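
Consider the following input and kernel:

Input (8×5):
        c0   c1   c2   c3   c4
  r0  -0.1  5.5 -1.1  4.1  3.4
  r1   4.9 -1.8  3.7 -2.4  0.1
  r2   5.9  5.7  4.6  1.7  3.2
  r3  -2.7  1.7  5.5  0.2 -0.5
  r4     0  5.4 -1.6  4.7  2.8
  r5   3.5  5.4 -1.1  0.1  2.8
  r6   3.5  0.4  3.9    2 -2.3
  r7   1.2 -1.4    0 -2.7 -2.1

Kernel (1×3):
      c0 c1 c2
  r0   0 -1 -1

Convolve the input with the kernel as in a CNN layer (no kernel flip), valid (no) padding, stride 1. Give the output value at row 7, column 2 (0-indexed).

The receptive field on the input at this output position is [0 -2.7 -2.1]. Elementwise product with the kernel and sum: -2.7·-1 + -2.1·-1.

4.8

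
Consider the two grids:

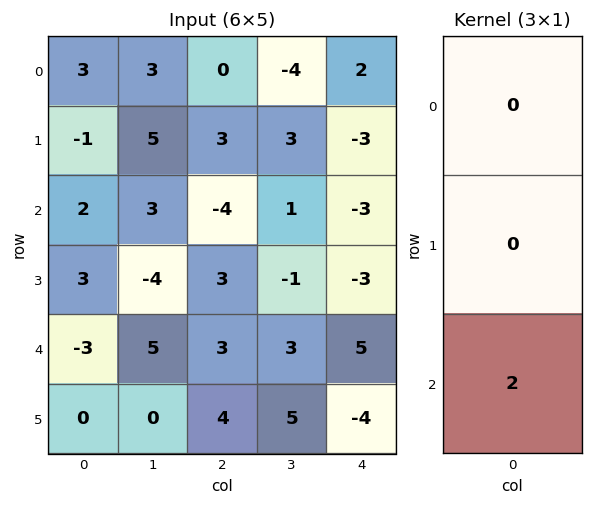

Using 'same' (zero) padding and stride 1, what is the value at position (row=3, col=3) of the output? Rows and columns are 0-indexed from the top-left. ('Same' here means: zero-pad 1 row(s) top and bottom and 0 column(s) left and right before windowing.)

6

The receptive field on the zero-padded input at this output position is [1 / -1 / 3]. Elementwise product with the kernel and sum: 3·2.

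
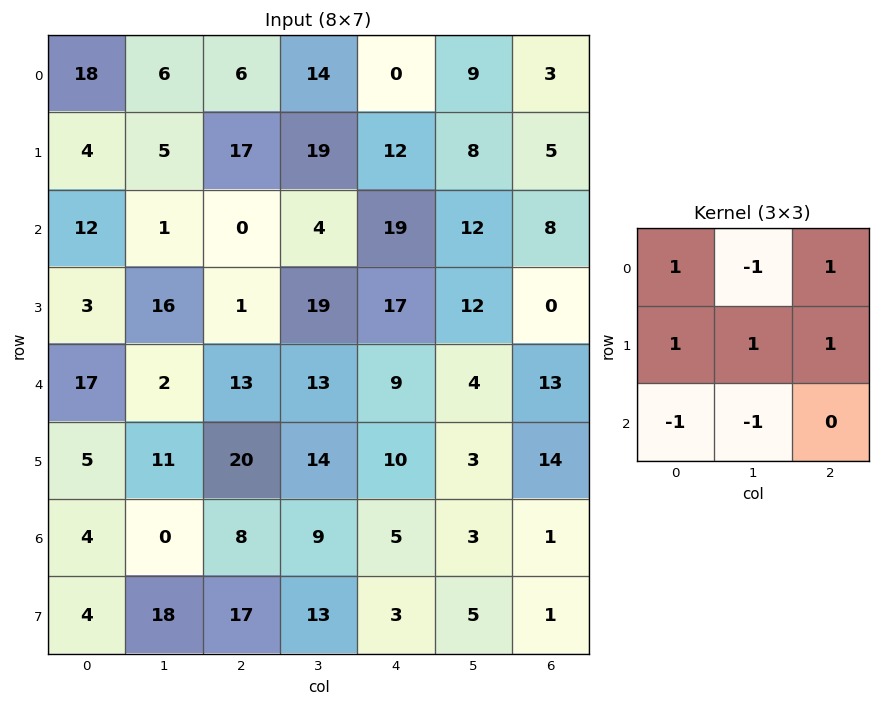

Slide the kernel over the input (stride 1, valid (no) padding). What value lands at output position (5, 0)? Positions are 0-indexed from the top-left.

4

The receptive field on the input at this output position is [5 11 20 / 4 0 8 / 4 18 17]. Elementwise product with the kernel and sum: 5·1 + 11·-1 + 20·1 + 4·1 + 0·1 + 8·1 + 4·-1 + 18·-1.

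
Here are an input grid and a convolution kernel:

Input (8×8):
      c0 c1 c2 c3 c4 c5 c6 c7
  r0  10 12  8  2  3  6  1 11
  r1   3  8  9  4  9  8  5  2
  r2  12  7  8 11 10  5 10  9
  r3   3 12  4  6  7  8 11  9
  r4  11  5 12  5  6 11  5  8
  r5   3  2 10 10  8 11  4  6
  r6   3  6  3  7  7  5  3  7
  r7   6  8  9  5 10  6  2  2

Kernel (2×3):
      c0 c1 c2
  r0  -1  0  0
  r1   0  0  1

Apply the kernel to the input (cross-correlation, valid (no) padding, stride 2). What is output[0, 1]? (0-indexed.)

1

The receptive field on the input at this output position is [8 2 3 / 9 4 9]. Elementwise product with the kernel and sum: 8·-1 + 9·1.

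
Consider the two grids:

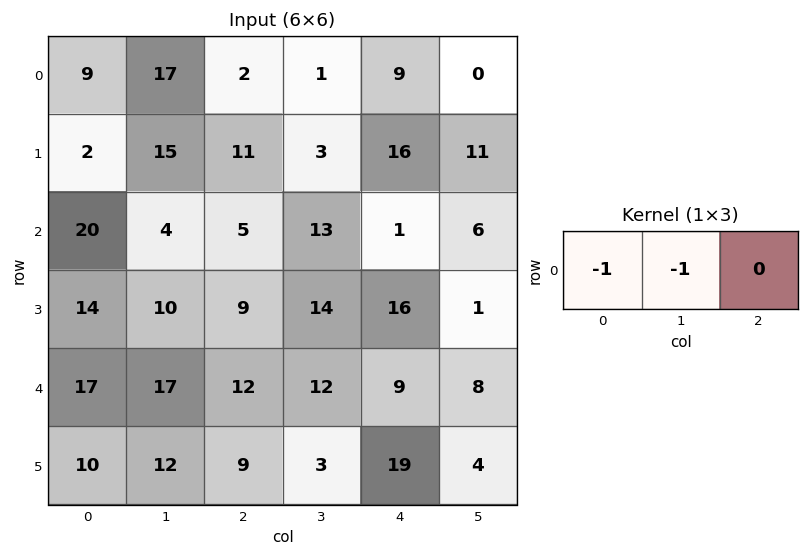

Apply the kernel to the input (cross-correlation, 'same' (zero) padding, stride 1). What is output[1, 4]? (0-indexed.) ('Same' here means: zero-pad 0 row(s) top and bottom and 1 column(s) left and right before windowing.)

The receptive field on the zero-padded input at this output position is [3 16 11]. Elementwise product with the kernel and sum: 3·-1 + 16·-1.

-19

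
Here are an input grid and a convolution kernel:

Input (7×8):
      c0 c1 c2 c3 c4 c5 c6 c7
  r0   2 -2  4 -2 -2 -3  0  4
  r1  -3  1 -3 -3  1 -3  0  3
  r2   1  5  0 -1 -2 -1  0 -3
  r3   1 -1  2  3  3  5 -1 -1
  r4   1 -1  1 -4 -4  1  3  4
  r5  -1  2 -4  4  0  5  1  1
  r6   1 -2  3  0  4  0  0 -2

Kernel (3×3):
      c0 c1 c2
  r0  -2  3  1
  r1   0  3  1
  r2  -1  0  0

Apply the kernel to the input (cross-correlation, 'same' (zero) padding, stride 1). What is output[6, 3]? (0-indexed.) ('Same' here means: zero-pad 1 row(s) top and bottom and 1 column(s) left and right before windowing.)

The receptive field on the zero-padded input at this output position is [-4 4 0 / 3 0 4 / 0 0 0]. Elementwise product with the kernel and sum: -4·-2 + 4·3 + 0·1 + 0·3 + 4·1 + 0·-1.

24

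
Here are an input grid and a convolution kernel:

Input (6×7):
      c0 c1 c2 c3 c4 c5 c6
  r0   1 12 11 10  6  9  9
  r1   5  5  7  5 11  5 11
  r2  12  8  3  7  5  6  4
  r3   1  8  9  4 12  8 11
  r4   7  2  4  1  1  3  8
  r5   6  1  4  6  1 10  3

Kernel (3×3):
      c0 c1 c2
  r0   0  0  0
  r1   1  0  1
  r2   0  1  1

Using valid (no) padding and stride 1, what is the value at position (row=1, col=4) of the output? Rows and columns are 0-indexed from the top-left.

The receptive field on the input at this output position is [11 5 11 / 5 6 4 / 12 8 11]. Elementwise product with the kernel and sum: 5·1 + 4·1 + 8·1 + 11·1.

28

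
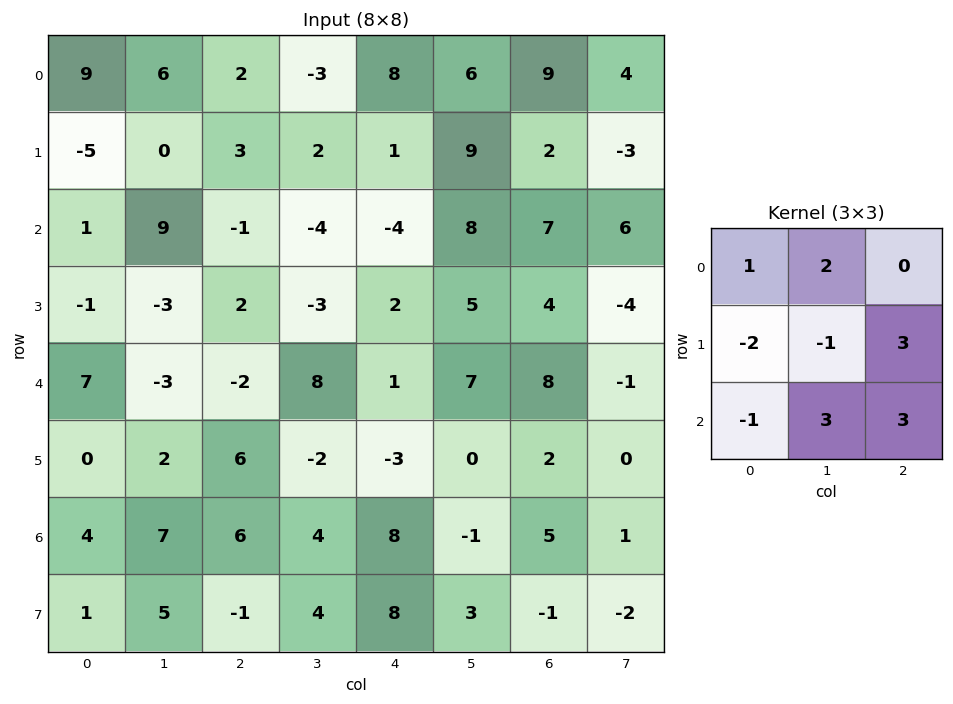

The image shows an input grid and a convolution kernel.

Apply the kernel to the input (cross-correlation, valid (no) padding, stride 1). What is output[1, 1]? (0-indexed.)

-23

The receptive field on the input at this output position is [0 3 2 / 9 -1 -4 / -3 2 -3]. Elementwise product with the kernel and sum: 0·1 + 3·2 + 9·-2 + -1·-1 + -4·3 + -3·-1 + 2·3 + -3·3.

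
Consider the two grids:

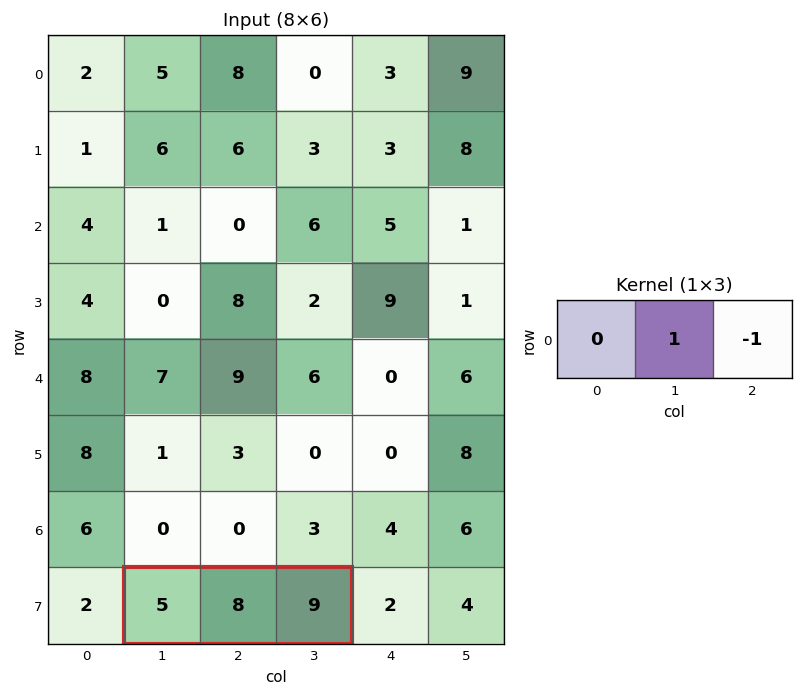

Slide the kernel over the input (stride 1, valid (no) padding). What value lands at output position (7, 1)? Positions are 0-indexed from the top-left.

The receptive field on the input at this output position is [5 8 9]. Elementwise product with the kernel and sum: 8·1 + 9·-1.

-1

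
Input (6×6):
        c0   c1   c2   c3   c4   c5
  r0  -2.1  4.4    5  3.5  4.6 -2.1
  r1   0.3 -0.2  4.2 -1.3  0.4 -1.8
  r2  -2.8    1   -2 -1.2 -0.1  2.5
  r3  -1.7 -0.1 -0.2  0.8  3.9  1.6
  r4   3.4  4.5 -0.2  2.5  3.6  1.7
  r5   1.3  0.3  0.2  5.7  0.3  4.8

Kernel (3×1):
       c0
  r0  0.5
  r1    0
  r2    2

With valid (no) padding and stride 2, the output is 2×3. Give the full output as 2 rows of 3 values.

Output[0,0]: The receptive field on the input at this output position is [-2.1 / 0.3 / -2.8]. Elementwise product with the kernel and sum: -2.1·0.5 + -2.8·2.

-6.65 -1.5 2.1
5.4 -1.4 7.15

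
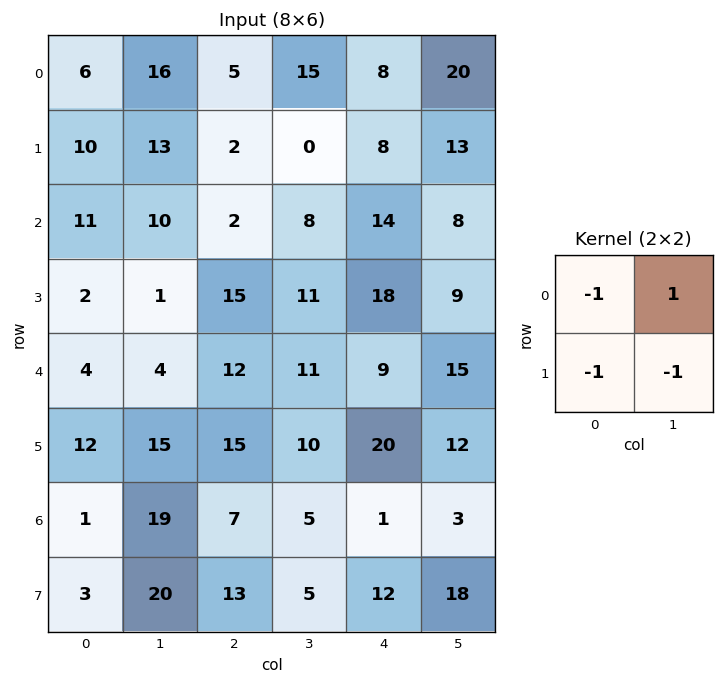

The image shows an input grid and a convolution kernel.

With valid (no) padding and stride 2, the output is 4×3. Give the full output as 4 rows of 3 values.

-13 8 -9
-4 -20 -33
-27 -26 -26
-5 -20 -28

Output[0,0]: The receptive field on the input at this output position is [6 16 / 10 13]. Elementwise product with the kernel and sum: 6·-1 + 16·1 + 10·-1 + 13·-1.
Output[0,1]: The receptive field on the input at this output position is [5 15 / 2 0]. Elementwise product with the kernel and sum: 5·-1 + 15·1 + 2·-1 + 0·-1.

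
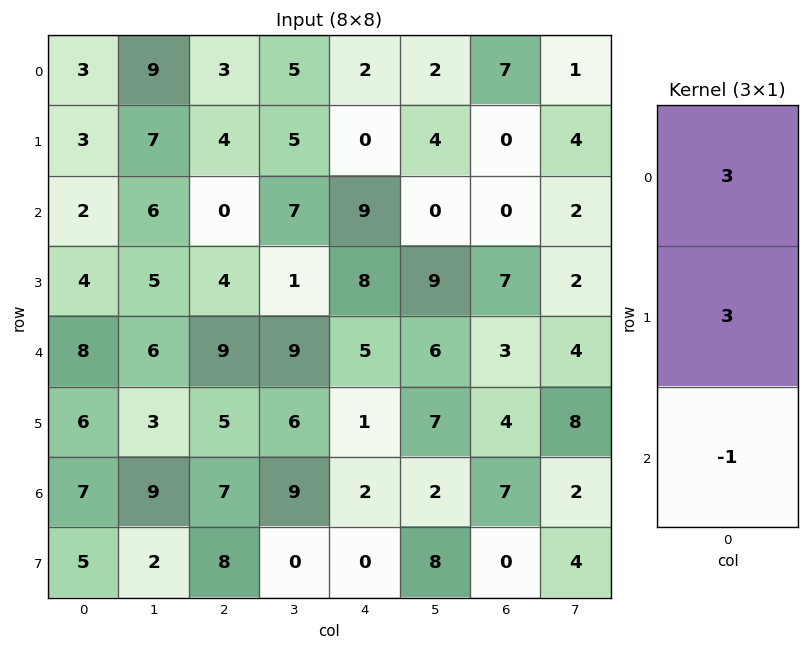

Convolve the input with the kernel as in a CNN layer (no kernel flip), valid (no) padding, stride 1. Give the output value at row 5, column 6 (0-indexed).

33

The receptive field on the input at this output position is [4 / 7 / 0]. Elementwise product with the kernel and sum: 4·3 + 7·3 + 0·-1.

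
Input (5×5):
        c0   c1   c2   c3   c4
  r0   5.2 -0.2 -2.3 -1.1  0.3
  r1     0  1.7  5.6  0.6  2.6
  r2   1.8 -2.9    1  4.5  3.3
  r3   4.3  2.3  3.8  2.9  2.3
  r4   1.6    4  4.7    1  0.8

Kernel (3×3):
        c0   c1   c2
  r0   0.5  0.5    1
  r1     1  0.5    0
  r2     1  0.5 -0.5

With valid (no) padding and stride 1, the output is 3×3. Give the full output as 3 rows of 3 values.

0.9 -2.5 6.1
10.35 4.6 13.05
7.15 13.6 16.1

Output[0,0]: The receptive field on the input at this output position is [5.2 -0.2 -2.3 / 0 1.7 5.6 / 1.8 -2.9 1]. Elementwise product with the kernel and sum: 5.2·0.5 + -0.2·0.5 + -2.3·1 + 0·1 + 1.7·0.5 + 1.8·1 + -2.9·0.5 + 1·-0.5.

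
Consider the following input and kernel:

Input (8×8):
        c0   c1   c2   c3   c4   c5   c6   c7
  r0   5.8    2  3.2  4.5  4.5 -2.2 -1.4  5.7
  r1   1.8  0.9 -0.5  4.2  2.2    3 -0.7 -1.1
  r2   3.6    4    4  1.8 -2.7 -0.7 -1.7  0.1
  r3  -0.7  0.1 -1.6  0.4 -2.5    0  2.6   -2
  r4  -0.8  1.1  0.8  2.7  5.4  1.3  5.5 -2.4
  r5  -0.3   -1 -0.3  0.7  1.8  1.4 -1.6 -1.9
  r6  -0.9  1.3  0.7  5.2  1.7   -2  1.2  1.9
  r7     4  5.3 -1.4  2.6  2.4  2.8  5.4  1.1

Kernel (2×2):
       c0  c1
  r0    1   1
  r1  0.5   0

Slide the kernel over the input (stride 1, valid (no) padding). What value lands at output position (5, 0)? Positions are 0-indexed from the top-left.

-1.75

The receptive field on the input at this output position is [-0.3 -1 / -0.9 1.3]. Elementwise product with the kernel and sum: -0.3·1 + -1·1 + -0.9·0.5.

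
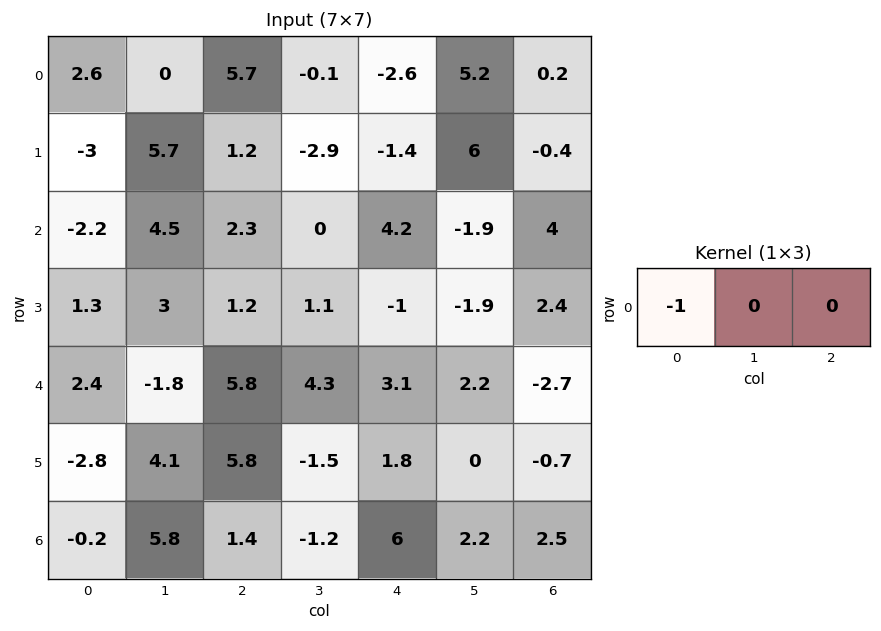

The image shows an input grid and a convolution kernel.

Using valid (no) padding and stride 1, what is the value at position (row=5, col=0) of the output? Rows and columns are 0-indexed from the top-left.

The receptive field on the input at this output position is [-2.8 4.1 5.8]. Elementwise product with the kernel and sum: -2.8·-1.

2.8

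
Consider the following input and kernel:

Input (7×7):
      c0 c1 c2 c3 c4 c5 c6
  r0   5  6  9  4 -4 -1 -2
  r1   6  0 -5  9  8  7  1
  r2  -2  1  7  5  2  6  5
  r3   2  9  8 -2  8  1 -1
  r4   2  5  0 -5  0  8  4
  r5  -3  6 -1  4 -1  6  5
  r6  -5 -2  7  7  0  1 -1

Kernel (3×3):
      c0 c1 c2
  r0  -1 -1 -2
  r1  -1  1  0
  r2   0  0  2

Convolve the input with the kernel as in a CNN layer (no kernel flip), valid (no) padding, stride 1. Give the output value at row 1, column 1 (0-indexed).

The receptive field on the input at this output position is [0 -5 9 / 1 7 5 / 9 8 -2]. Elementwise product with the kernel and sum: 0·-1 + -5·-1 + 9·-2 + 1·-1 + 7·1 + -2·2.

-11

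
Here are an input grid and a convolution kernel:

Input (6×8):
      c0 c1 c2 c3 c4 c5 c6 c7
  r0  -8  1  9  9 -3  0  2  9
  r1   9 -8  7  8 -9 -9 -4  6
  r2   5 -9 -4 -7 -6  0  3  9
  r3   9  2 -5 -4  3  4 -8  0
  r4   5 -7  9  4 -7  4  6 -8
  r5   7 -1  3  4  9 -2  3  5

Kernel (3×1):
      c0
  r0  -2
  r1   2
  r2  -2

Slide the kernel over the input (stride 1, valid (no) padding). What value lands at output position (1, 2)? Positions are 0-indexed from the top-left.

The receptive field on the input at this output position is [7 / -4 / -5]. Elementwise product with the kernel and sum: 7·-2 + -4·2 + -5·-2.

-12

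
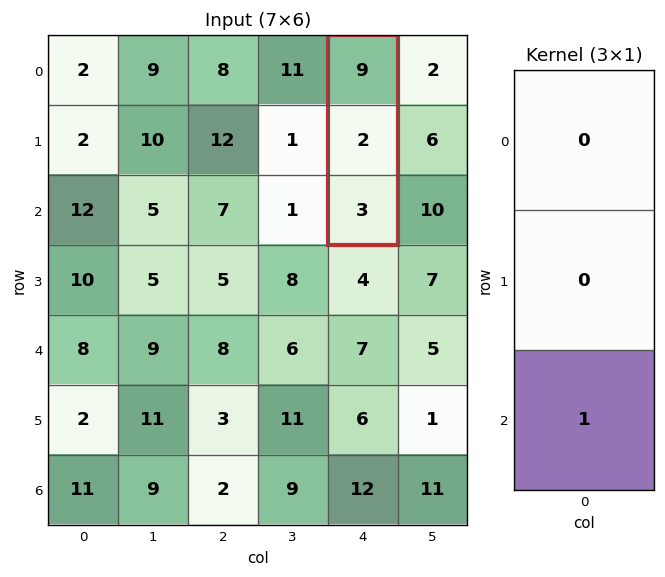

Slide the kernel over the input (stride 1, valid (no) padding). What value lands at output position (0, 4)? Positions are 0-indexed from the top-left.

The receptive field on the input at this output position is [9 / 2 / 3]. Elementwise product with the kernel and sum: 3·1.

3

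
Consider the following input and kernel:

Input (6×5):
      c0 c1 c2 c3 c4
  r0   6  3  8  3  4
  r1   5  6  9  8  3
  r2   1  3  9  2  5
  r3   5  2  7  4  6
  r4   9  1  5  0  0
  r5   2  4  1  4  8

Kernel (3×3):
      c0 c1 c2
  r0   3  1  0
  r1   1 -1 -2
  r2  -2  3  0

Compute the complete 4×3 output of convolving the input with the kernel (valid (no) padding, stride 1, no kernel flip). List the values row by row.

Output[0,0]: The receptive field on the input at this output position is [6 3 8 / 5 6 9 / 1 3 9]. Elementwise product with the kernel and sum: 6·3 + 3·1 + 5·1 + 6·-1 + 9·-2 + 1·-2 + 3·3.
Output[0,1]: The receptive field on the input at this output position is [3 8 3 / 6 9 8 / 3 9 2]. Elementwise product with the kernel and sum: 3·3 + 8·1 + 6·1 + 9·-1 + 8·-2 + 3·-2 + 9·3.

9 19 10
-3 34 30
-20 18 10
23 4 40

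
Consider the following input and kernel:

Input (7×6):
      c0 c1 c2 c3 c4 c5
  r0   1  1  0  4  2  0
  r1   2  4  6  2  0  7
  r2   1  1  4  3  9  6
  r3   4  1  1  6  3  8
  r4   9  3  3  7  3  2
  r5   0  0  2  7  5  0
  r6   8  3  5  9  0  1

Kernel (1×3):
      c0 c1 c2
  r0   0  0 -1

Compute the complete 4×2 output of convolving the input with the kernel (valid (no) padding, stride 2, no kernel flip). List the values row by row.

Output[0,0]: The receptive field on the input at this output position is [1 1 0]. Elementwise product with the kernel and sum: 0·-1.

0 -2
-4 -9
-3 -3
-5 0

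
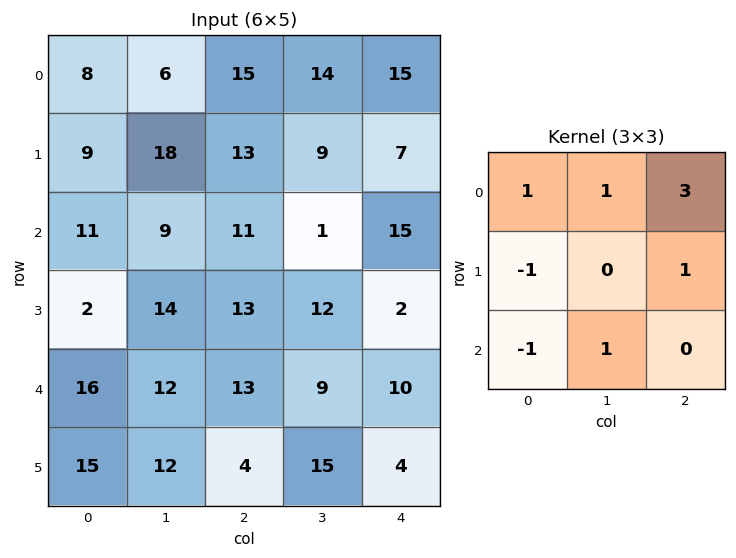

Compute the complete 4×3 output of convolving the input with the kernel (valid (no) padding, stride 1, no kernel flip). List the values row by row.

61 56 58
78 49 46
60 22 42
49 52 39

Output[0,0]: The receptive field on the input at this output position is [8 6 15 / 9 18 13 / 11 9 11]. Elementwise product with the kernel and sum: 8·1 + 6·1 + 15·3 + 9·-1 + 13·1 + 11·-1 + 9·1.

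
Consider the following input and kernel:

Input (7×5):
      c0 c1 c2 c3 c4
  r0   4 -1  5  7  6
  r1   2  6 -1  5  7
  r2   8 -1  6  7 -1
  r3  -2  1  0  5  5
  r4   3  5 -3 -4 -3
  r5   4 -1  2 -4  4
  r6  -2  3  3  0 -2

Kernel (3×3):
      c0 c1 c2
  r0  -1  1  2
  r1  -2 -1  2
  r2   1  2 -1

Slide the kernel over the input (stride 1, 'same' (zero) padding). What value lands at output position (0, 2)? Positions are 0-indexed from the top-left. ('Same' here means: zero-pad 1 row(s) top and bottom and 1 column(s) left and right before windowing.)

The receptive field on the zero-padded input at this output position is [0 0 0 / -1 5 7 / 6 -1 5]. Elementwise product with the kernel and sum: 0·-1 + 0·1 + 0·2 + -1·-2 + 5·-1 + 7·2 + 6·1 + -1·2 + 5·-1.

10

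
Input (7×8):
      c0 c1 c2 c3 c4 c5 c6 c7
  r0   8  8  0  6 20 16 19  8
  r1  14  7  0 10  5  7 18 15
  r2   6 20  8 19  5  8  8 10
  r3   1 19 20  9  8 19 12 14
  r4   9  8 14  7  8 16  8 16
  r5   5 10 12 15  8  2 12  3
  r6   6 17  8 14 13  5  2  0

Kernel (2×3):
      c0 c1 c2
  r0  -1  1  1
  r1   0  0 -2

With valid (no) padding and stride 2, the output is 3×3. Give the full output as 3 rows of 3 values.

Output[0,0]: The receptive field on the input at this output position is [8 8 0 / 14 7 0]. Elementwise product with the kernel and sum: 8·-1 + 8·1 + 0·1 + 0·-2.

0 16 -21
-18 0 -13
-11 -15 -8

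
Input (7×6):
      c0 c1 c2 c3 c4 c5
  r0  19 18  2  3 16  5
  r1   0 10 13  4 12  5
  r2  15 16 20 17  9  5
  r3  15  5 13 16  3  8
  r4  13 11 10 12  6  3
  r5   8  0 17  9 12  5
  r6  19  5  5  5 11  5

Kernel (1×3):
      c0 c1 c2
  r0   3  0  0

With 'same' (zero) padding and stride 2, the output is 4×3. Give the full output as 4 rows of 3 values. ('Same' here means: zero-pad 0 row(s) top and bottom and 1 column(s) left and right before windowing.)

0 54 9
0 48 51
0 33 36
0 15 15

Output[0,0]: The receptive field on the zero-padded input at this output position is [0 19 18]. Elementwise product with the kernel and sum: 0·3.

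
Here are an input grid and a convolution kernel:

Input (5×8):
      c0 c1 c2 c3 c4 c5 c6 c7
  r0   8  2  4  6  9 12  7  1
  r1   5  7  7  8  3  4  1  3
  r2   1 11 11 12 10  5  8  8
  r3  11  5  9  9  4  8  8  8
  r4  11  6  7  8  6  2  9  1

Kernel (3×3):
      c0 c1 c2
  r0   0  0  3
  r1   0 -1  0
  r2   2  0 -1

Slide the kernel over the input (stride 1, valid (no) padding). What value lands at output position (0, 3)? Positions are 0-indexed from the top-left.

52

The receptive field on the input at this output position is [6 9 12 / 8 3 4 / 12 10 5]. Elementwise product with the kernel and sum: 12·3 + 3·-1 + 12·2 + 5·-1.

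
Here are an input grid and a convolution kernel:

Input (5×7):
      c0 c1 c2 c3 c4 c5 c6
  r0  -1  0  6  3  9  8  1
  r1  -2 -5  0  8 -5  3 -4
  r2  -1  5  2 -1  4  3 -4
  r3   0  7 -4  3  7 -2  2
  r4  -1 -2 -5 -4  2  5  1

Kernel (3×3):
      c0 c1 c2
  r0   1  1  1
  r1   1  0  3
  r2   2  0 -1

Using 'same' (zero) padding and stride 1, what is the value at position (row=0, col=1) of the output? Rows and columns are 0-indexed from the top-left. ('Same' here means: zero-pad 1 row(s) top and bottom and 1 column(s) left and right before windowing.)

13

The receptive field on the zero-padded input at this output position is [0 0 0 / -1 0 6 / -2 -5 0]. Elementwise product with the kernel and sum: 0·1 + 0·1 + 0·1 + -1·1 + 6·3 + -2·2 + 0·-1.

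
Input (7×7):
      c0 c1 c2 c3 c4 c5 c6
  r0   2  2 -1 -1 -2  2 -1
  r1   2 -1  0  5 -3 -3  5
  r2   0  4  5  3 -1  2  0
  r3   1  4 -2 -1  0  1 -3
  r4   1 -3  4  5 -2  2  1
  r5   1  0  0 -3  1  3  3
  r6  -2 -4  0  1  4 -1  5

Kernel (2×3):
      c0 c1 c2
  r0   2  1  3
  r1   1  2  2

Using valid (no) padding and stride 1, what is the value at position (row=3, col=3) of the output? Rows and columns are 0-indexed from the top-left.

The receptive field on the input at this output position is [-1 0 1 / 5 -2 2]. Elementwise product with the kernel and sum: -1·2 + 0·1 + 1·3 + 5·1 + -2·2 + 2·2.

6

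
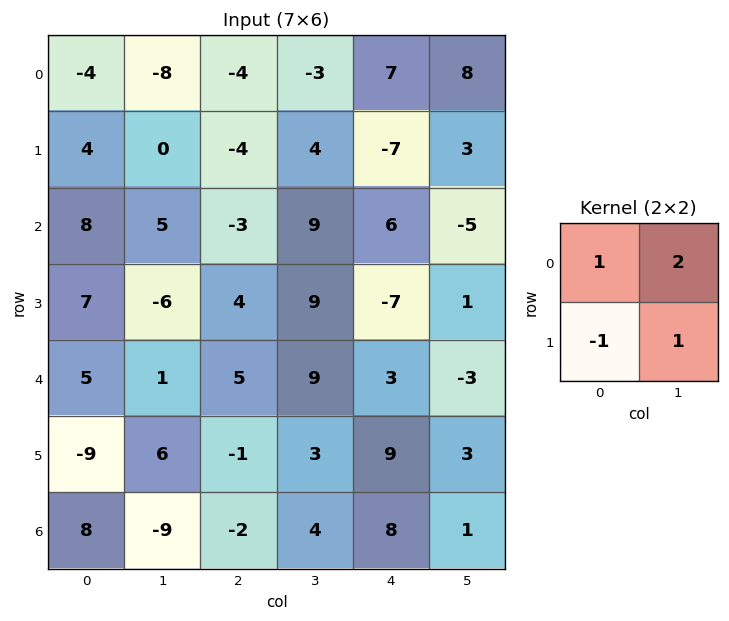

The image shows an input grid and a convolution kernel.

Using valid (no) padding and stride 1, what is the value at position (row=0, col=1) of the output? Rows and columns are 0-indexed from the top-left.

The receptive field on the input at this output position is [-8 -4 / 0 -4]. Elementwise product with the kernel and sum: -8·1 + -4·2 + 0·-1 + -4·1.

-20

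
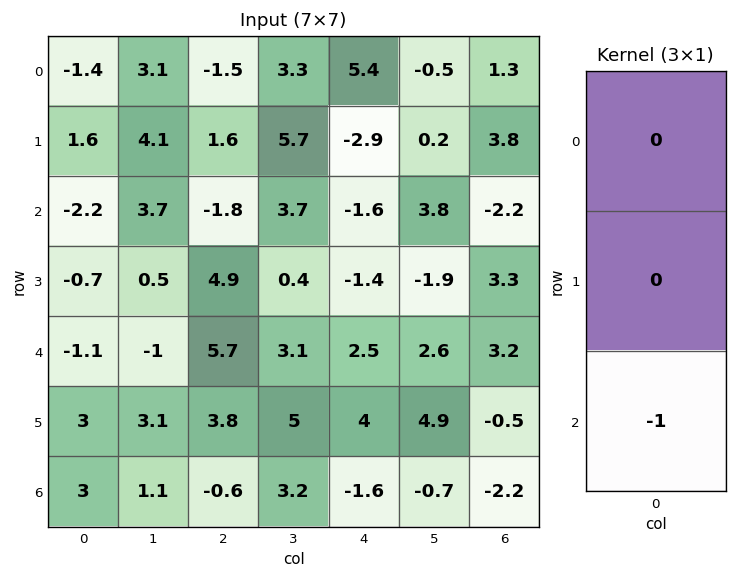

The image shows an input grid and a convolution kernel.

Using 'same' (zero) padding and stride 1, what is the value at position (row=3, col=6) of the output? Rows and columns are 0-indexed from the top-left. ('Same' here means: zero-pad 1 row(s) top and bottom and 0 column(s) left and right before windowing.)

-3.2

The receptive field on the zero-padded input at this output position is [-2.2 / 3.3 / 3.2]. Elementwise product with the kernel and sum: 3.2·-1.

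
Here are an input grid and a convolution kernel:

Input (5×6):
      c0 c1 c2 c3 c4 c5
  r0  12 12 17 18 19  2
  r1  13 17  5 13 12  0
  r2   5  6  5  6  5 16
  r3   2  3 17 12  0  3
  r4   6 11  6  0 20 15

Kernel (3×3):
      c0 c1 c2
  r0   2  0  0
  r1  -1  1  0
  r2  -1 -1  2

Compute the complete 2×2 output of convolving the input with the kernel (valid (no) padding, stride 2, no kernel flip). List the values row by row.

Output[0,0]: The receptive field on the input at this output position is [12 12 17 / 13 17 5 / 5 6 5]. Elementwise product with the kernel and sum: 12·2 + 13·-1 + 17·1 + 5·-1 + 6·-1 + 5·2.
Output[0,1]: The receptive field on the input at this output position is [17 18 19 / 5 13 12 / 5 6 5]. Elementwise product with the kernel and sum: 17·2 + 5·-1 + 13·1 + 5·-1 + 6·-1 + 5·2.

27 41
6 39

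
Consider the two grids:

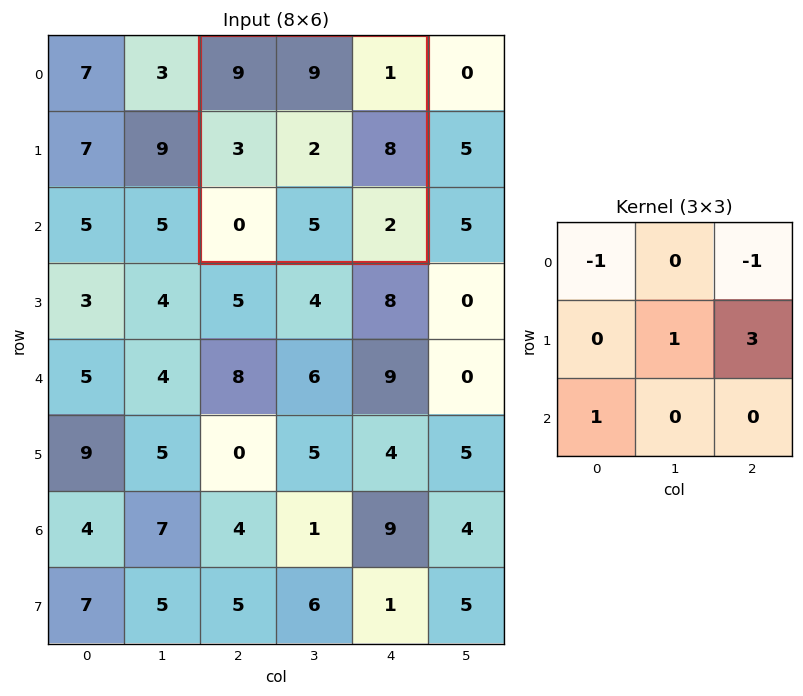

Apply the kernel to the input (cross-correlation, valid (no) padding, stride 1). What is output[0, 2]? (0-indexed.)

16

The receptive field on the input at this output position is [9 9 1 / 3 2 8 / 0 5 2]. Elementwise product with the kernel and sum: 9·-1 + 1·-1 + 2·1 + 8·3 + 0·1.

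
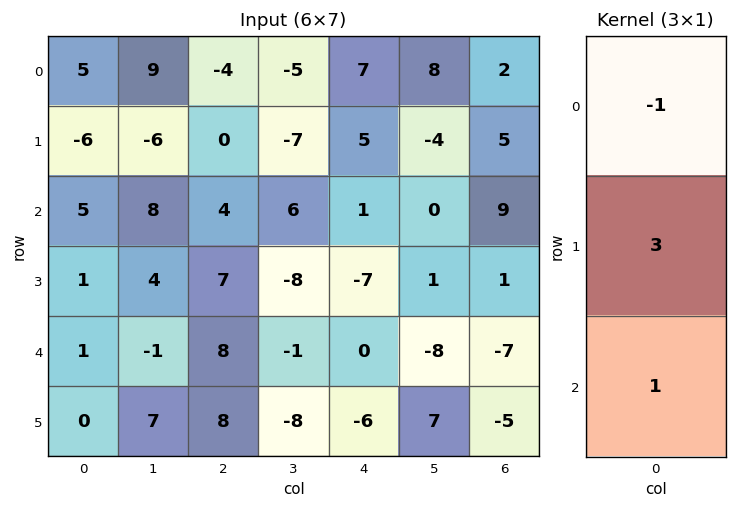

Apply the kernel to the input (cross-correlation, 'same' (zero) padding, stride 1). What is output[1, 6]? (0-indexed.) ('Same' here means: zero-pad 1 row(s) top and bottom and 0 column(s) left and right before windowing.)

The receptive field on the zero-padded input at this output position is [2 / 5 / 9]. Elementwise product with the kernel and sum: 2·-1 + 5·3 + 9·1.

22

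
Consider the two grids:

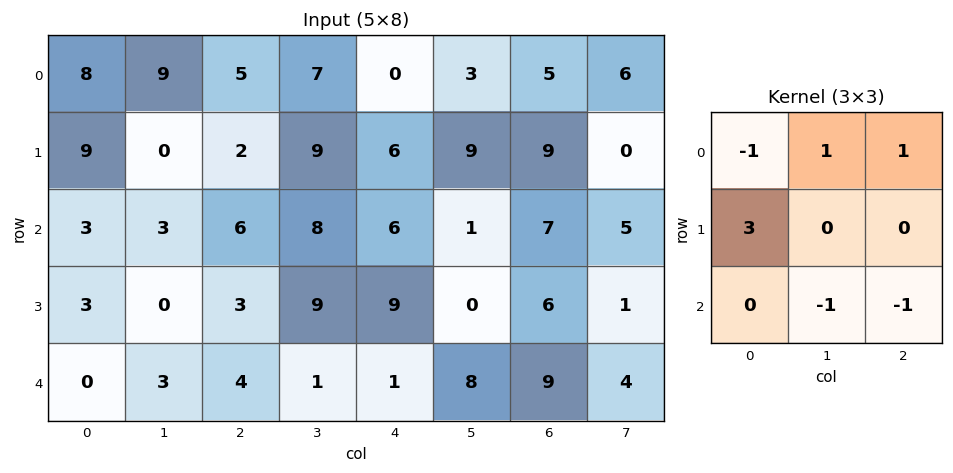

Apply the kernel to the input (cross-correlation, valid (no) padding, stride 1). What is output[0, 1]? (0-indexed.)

The receptive field on the input at this output position is [9 5 7 / 0 2 9 / 3 6 8]. Elementwise product with the kernel and sum: 9·-1 + 5·1 + 7·1 + 0·3 + 6·-1 + 8·-1.

-11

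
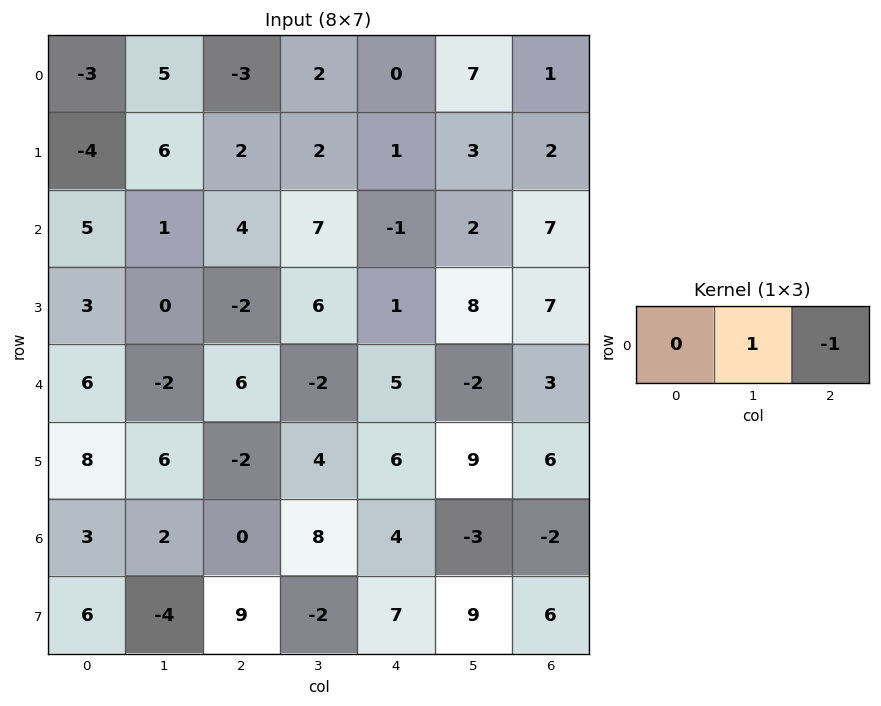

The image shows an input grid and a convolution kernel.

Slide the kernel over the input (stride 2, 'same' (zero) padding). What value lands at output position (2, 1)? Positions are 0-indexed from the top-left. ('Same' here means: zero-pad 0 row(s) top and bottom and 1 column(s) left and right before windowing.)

8

The receptive field on the zero-padded input at this output position is [-2 6 -2]. Elementwise product with the kernel and sum: 6·1 + -2·-1.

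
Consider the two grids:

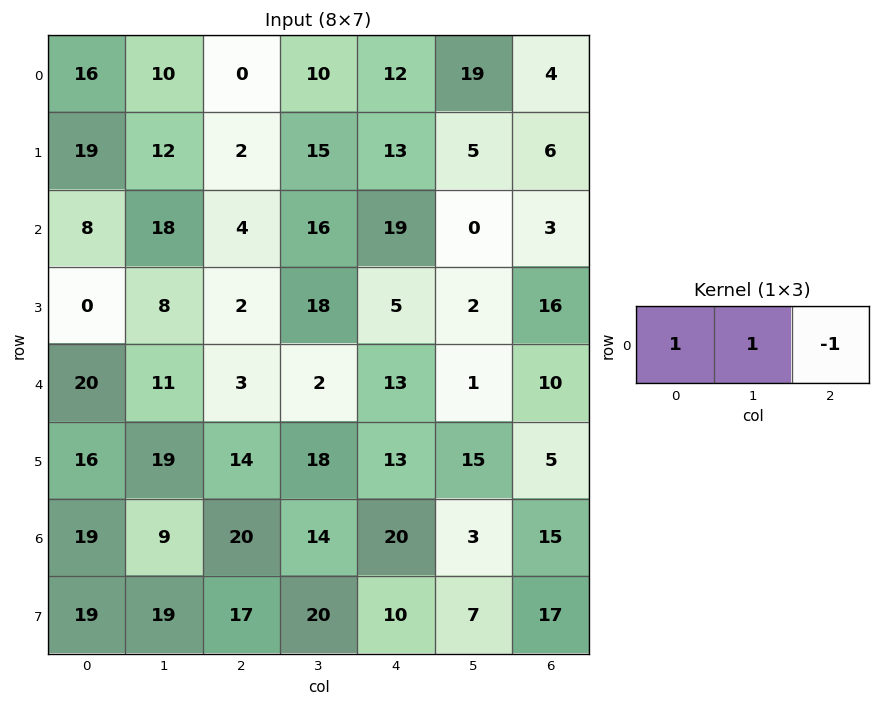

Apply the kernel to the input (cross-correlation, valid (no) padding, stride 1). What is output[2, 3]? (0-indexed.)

The receptive field on the input at this output position is [16 19 0]. Elementwise product with the kernel and sum: 16·1 + 19·1 + 0·-1.

35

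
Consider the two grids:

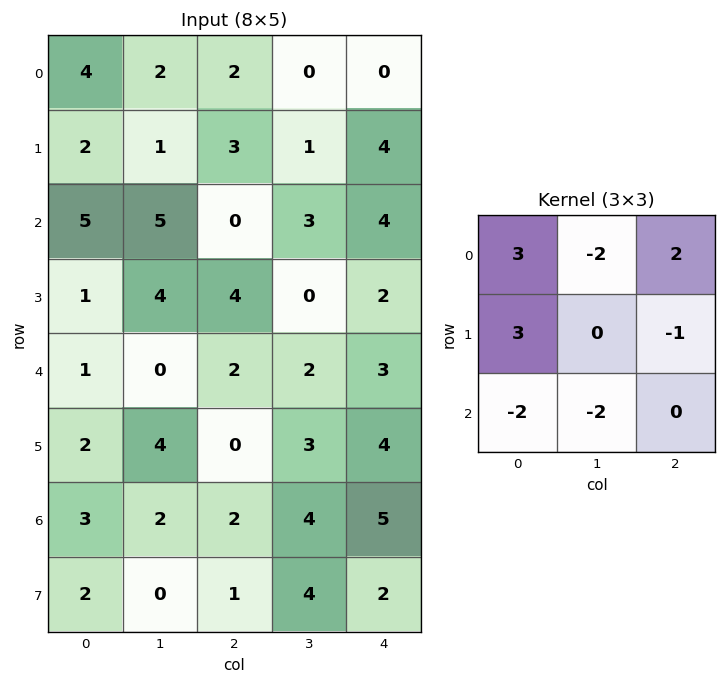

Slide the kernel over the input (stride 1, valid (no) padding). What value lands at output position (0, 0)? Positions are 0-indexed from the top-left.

-5

The receptive field on the input at this output position is [4 2 2 / 2 1 3 / 5 5 0]. Elementwise product with the kernel and sum: 4·3 + 2·-2 + 2·2 + 2·3 + 3·-1 + 5·-2 + 5·-2.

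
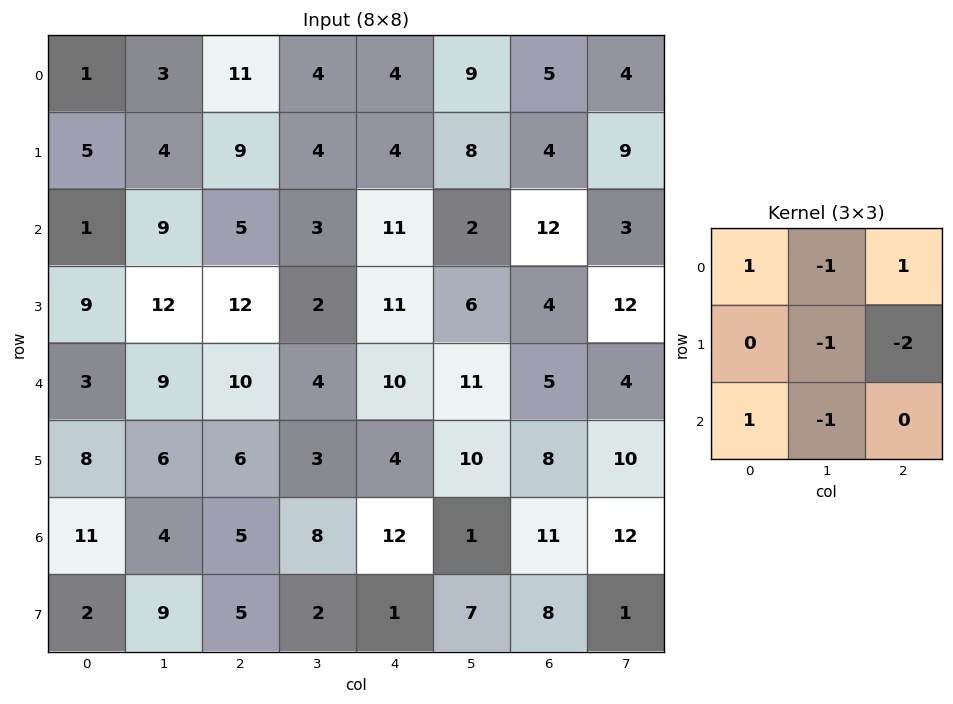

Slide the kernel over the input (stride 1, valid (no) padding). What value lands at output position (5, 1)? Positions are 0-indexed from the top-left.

The receptive field on the input at this output position is [6 6 3 / 4 5 8 / 9 5 2]. Elementwise product with the kernel and sum: 6·1 + 6·-1 + 3·1 + 5·-1 + 8·-2 + 9·1 + 5·-1.

-14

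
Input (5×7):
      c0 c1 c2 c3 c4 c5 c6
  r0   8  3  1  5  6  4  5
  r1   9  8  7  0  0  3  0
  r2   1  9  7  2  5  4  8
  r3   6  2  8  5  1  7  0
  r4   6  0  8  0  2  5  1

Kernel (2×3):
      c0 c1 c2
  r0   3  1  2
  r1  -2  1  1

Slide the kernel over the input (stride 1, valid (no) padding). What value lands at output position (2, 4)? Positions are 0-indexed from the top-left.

40

The receptive field on the input at this output position is [5 4 8 / 1 7 0]. Elementwise product with the kernel and sum: 5·3 + 4·1 + 8·2 + 1·-2 + 7·1 + 0·1.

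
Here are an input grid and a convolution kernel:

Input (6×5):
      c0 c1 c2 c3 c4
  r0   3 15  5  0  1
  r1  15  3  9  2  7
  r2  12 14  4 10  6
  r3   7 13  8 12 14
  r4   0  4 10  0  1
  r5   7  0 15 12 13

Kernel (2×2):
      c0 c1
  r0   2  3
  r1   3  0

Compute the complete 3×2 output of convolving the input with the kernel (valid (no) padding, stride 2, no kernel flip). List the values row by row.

Output[0,0]: The receptive field on the input at this output position is [3 15 / 15 3]. Elementwise product with the kernel and sum: 3·2 + 15·3 + 15·3.

96 37
87 62
33 65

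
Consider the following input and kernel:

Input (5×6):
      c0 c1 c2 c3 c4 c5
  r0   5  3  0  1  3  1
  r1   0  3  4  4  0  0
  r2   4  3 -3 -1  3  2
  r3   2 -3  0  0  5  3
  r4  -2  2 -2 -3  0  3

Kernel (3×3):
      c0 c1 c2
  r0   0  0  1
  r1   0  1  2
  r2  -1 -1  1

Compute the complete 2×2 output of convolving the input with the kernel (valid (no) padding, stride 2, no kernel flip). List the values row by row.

Output[0,0]: The receptive field on the input at this output position is [5 3 0 / 0 3 4 / 4 3 -3]. Elementwise product with the kernel and sum: 0·1 + 3·1 + 4·2 + 4·-1 + 3·-1 + -3·1.

1 14
-8 18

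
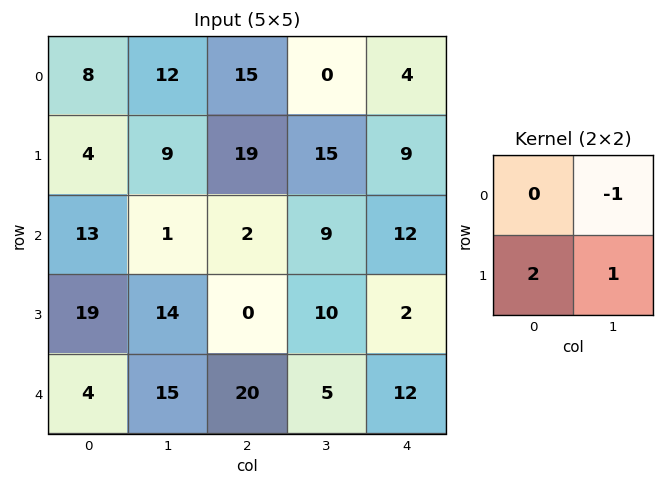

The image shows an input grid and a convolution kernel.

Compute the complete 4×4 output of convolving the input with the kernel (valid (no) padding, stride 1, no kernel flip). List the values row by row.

5 22 53 35
18 -15 -2 21
51 26 1 10
9 50 35 20

Output[0,0]: The receptive field on the input at this output position is [8 12 / 4 9]. Elementwise product with the kernel and sum: 12·-1 + 4·2 + 9·1.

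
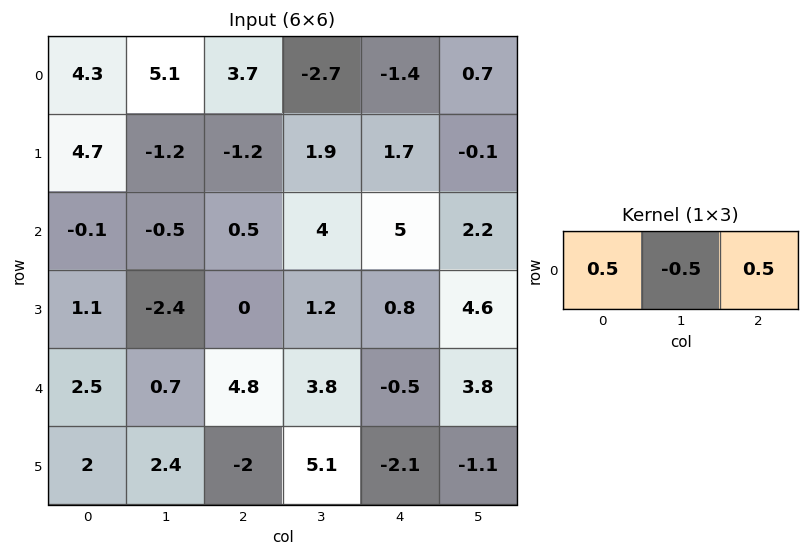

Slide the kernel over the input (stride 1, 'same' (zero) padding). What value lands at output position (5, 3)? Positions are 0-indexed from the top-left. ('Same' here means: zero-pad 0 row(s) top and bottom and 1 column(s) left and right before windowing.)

-4.6

The receptive field on the zero-padded input at this output position is [-2 5.1 -2.1]. Elementwise product with the kernel and sum: -2·0.5 + 5.1·-0.5 + -2.1·0.5.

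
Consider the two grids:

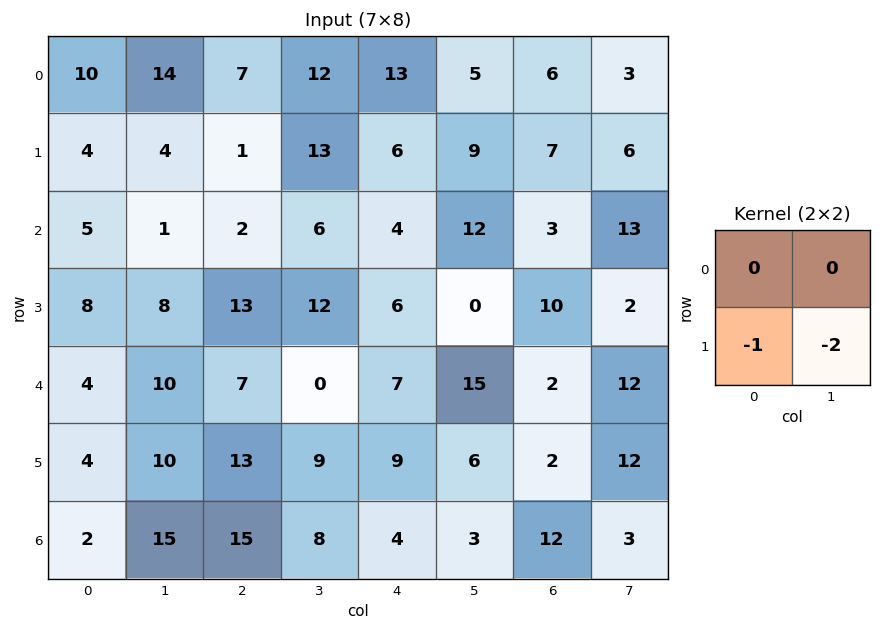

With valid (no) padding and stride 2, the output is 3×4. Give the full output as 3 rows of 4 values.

-12 -27 -24 -19
-24 -37 -6 -14
-24 -31 -21 -26

Output[0,0]: The receptive field on the input at this output position is [10 14 / 4 4]. Elementwise product with the kernel and sum: 4·-1 + 4·-2.
Output[0,1]: The receptive field on the input at this output position is [7 12 / 1 13]. Elementwise product with the kernel and sum: 1·-1 + 13·-2.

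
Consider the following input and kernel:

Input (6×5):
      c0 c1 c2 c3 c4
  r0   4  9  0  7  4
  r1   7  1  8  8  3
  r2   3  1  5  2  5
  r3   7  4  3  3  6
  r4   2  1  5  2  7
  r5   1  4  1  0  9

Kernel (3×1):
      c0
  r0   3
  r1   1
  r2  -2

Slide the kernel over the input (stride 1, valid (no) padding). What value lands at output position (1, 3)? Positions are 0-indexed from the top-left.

20

The receptive field on the input at this output position is [8 / 2 / 3]. Elementwise product with the kernel and sum: 8·3 + 2·1 + 3·-2.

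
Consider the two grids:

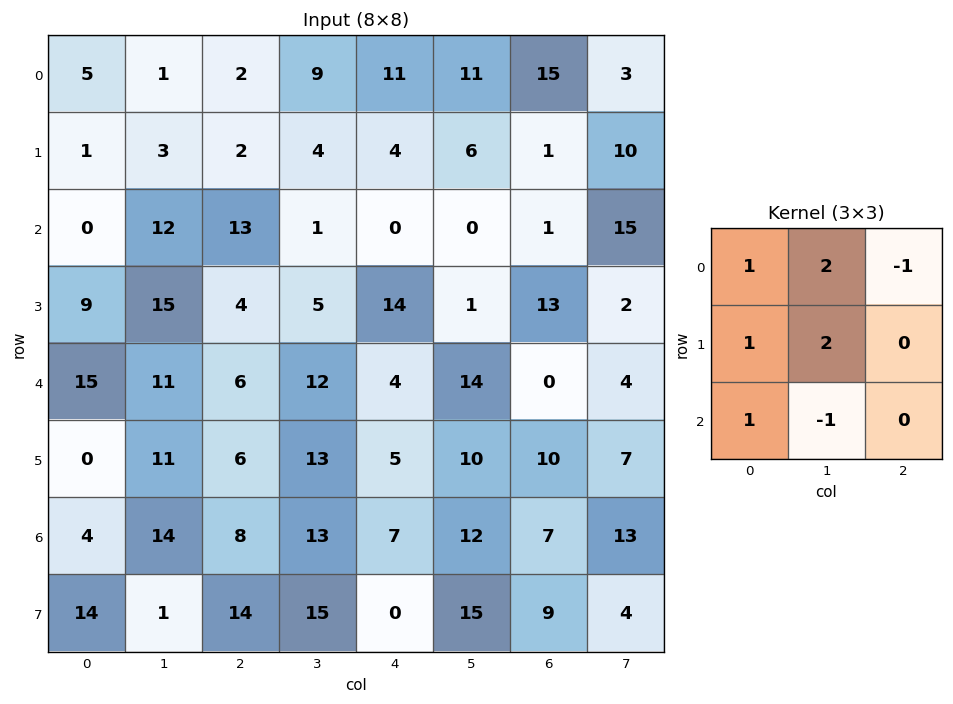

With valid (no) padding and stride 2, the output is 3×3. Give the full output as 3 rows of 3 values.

0 31 34
54 23 5
43 53 52

Output[0,0]: The receptive field on the input at this output position is [5 1 2 / 1 3 2 / 0 12 13]. Elementwise product with the kernel and sum: 5·1 + 1·2 + 2·-1 + 1·1 + 3·2 + 0·1 + 12·-1.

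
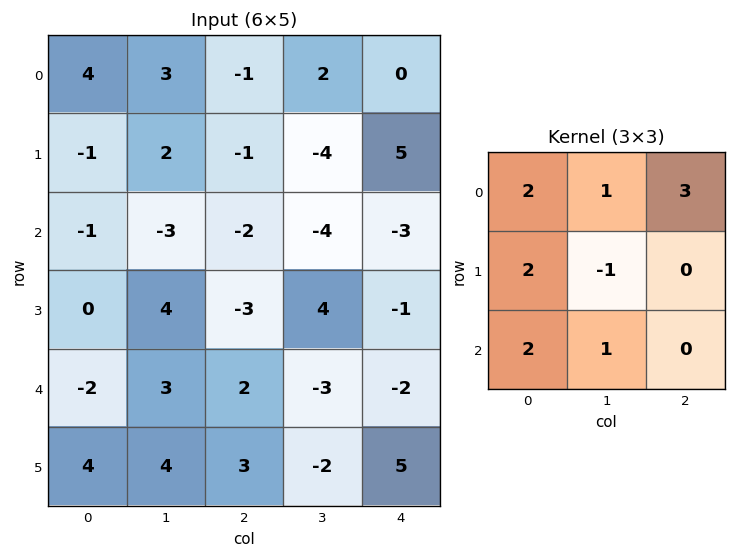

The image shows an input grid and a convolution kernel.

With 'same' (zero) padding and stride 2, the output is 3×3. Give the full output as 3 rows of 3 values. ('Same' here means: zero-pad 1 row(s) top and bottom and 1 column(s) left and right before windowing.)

-5 10 1
6 -8 -1
18 32 4

Output[0,0]: The receptive field on the zero-padded input at this output position is [0 0 0 / 0 4 3 / 0 -1 2]. Elementwise product with the kernel and sum: 0·2 + 0·1 + 0·3 + 0·2 + 4·-1 + 0·2 + -1·1.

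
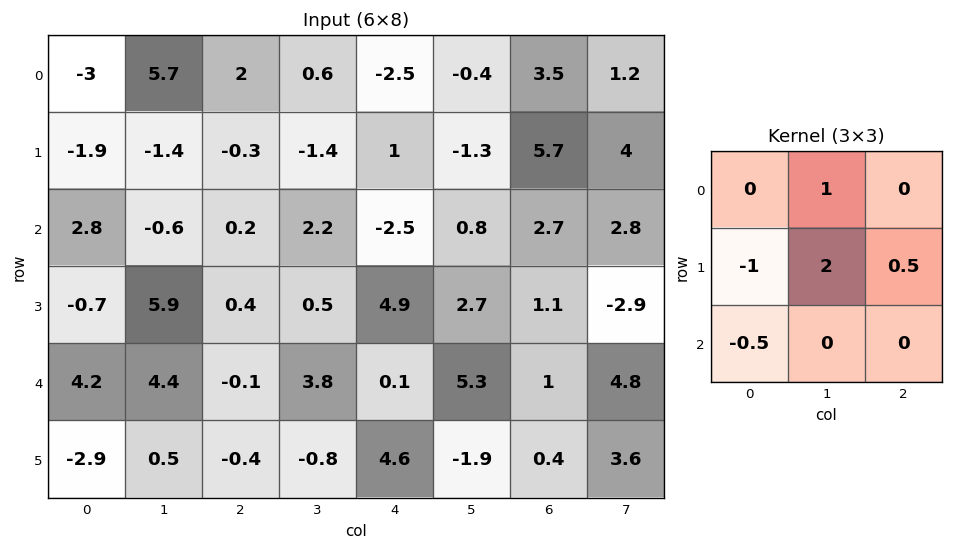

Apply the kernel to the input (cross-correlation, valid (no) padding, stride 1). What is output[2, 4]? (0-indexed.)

1.8

The receptive field on the input at this output position is [-2.5 0.8 2.7 / 4.9 2.7 1.1 / 0.1 5.3 1]. Elementwise product with the kernel and sum: 0.8·1 + 4.9·-1 + 2.7·2 + 1.1·0.5 + 0.1·-0.5.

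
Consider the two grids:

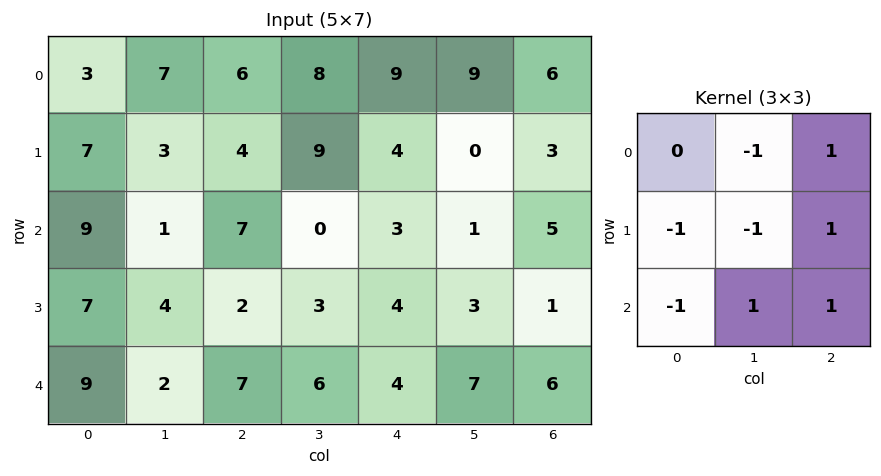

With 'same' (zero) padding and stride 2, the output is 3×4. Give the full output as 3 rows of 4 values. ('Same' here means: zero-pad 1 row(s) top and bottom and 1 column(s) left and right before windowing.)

Output[0,0]: The receptive field on the zero-padded input at this output position is [0 0 0 / 0 3 7 / 0 7 3]. Elementwise product with the kernel and sum: 0·-1 + 0·1 + 0·-1 + 3·-1 + 7·1 + 0·-1 + 7·1 + 3·1.

14 5 -13 -12
-1 -2 -2 -11
-10 -2 -4 -14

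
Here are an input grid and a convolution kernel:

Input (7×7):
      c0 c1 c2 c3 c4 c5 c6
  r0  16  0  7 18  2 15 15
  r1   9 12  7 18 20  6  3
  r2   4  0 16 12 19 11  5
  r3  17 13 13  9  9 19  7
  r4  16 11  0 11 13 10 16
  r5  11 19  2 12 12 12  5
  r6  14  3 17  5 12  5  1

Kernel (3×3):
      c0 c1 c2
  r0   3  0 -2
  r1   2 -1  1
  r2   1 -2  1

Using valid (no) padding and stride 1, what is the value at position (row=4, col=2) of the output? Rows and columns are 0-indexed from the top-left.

-3

The receptive field on the input at this output position is [0 11 13 / 2 12 12 / 17 5 12]. Elementwise product with the kernel and sum: 0·3 + 13·-2 + 2·2 + 12·-1 + 12·1 + 17·1 + 5·-2 + 12·1.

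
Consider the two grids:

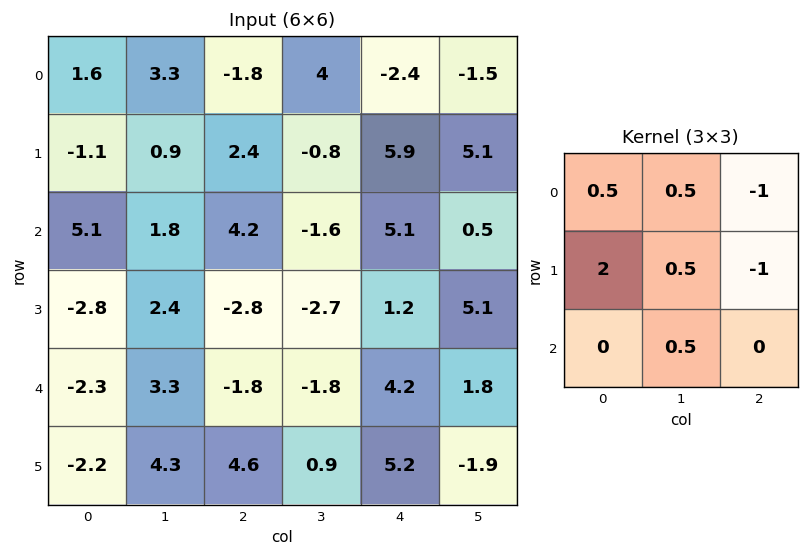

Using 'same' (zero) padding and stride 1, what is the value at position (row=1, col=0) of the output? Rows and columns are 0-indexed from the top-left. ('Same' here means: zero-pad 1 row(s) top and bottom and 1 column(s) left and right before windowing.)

-1.4

The receptive field on the zero-padded input at this output position is [0 1.6 3.3 / 0 -1.1 0.9 / 0 5.1 1.8]. Elementwise product with the kernel and sum: 0·0.5 + 1.6·0.5 + 3.3·-1 + 0·2 + -1.1·0.5 + 0.9·-1 + 5.1·0.5.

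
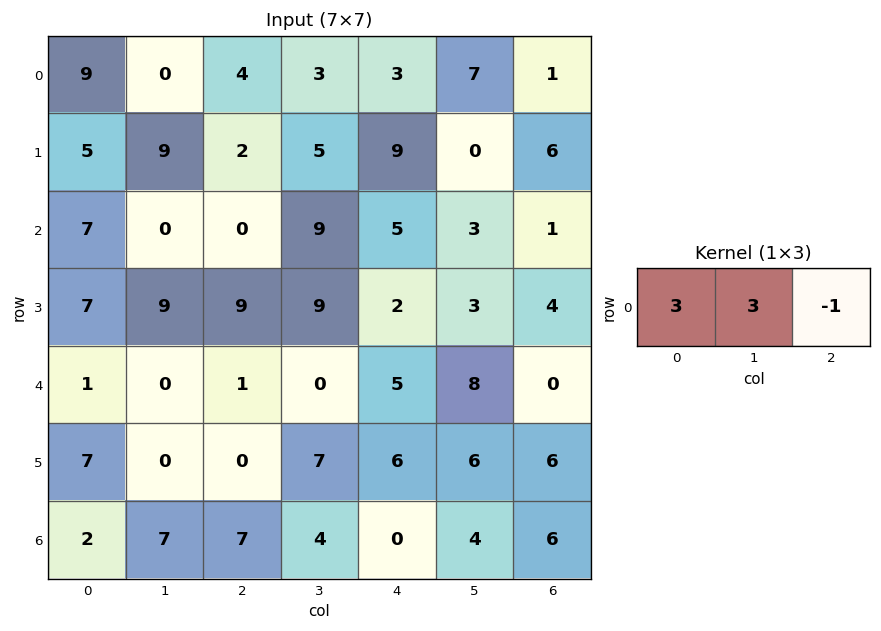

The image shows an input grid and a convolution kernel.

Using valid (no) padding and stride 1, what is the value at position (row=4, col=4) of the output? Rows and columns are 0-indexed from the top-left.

The receptive field on the input at this output position is [5 8 0]. Elementwise product with the kernel and sum: 5·3 + 8·3 + 0·-1.

39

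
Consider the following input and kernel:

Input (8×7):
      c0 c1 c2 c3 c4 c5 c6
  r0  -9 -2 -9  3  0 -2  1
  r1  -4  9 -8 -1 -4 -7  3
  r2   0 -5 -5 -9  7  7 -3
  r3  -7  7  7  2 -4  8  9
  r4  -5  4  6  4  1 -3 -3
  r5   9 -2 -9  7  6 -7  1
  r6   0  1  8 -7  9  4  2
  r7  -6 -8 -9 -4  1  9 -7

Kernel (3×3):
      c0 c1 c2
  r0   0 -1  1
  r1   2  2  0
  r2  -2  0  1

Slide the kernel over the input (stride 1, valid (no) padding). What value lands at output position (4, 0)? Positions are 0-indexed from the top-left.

24

The receptive field on the input at this output position is [-5 4 6 / 9 -2 -9 / 0 1 8]. Elementwise product with the kernel and sum: 4·-1 + 6·1 + 9·2 + -2·2 + 0·-2 + 8·1.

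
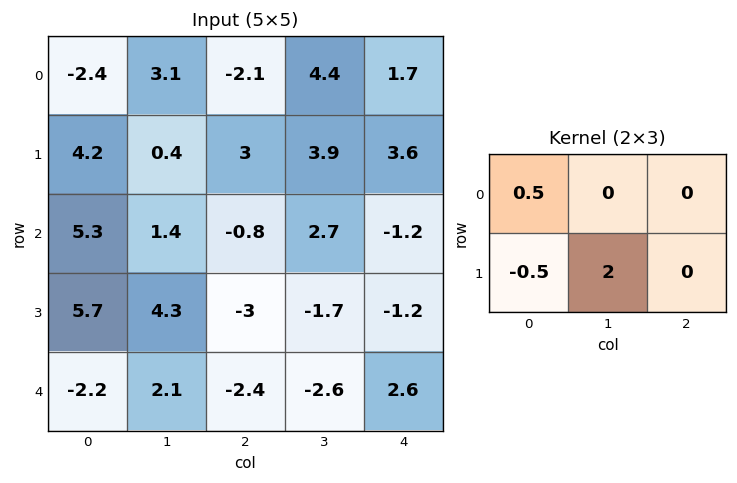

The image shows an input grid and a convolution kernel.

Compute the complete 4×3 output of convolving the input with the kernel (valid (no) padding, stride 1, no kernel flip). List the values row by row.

Output[0,0]: The receptive field on the input at this output position is [-2.4 3.1 -2.1 / 4.2 0.4 3]. Elementwise product with the kernel and sum: -2.4·0.5 + 4.2·-0.5 + 0.4·2.

-2.5 7.35 5.25
2.25 -2.1 7.3
8.4 -7.45 -2.3
8.15 -3.7 -5.5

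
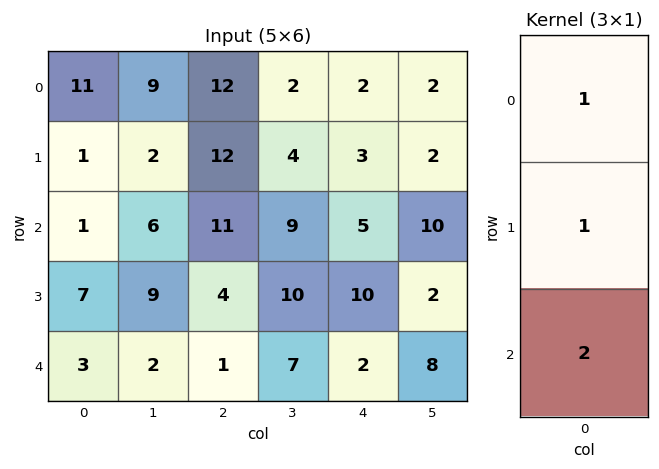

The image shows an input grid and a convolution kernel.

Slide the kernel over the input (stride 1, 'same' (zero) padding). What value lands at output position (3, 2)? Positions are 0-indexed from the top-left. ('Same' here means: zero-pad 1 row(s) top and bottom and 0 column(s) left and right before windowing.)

17

The receptive field on the zero-padded input at this output position is [11 / 4 / 1]. Elementwise product with the kernel and sum: 11·1 + 4·1 + 1·2.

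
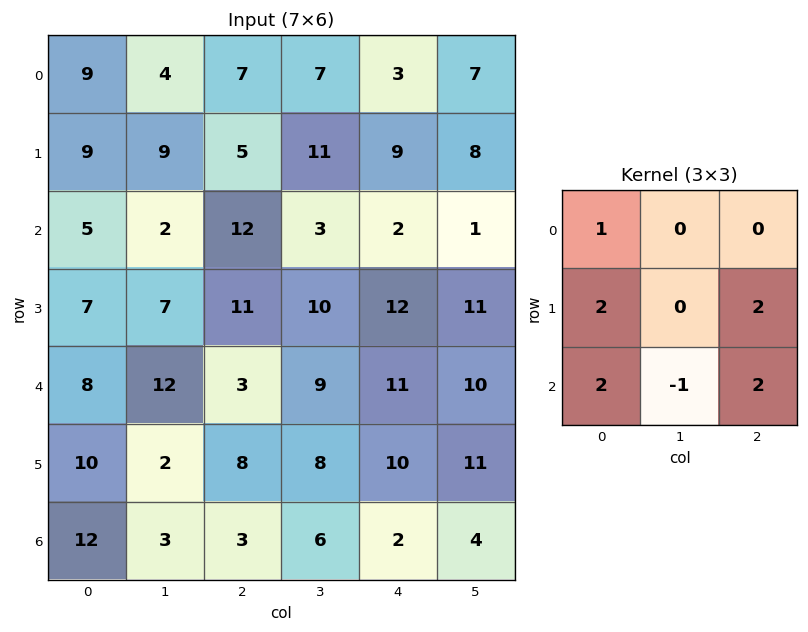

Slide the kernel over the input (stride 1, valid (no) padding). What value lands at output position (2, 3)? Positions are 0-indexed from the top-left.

72

The receptive field on the input at this output position is [3 2 1 / 10 12 11 / 9 11 10]. Elementwise product with the kernel and sum: 3·1 + 10·2 + 11·2 + 9·2 + 11·-1 + 10·2.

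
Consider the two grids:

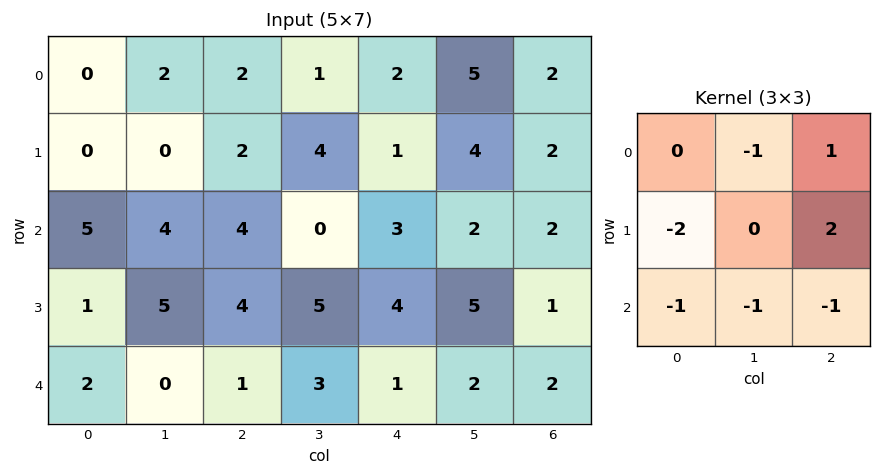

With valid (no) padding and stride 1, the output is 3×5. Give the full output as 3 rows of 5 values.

-9 -1 -8 -2 -8
-10 -20 -18 -7 -14
3 -8 -2 -7 -11

Output[0,0]: The receptive field on the input at this output position is [0 2 2 / 0 0 2 / 5 4 4]. Elementwise product with the kernel and sum: 2·-1 + 2·1 + 0·-2 + 2·2 + 5·-1 + 4·-1 + 4·-1.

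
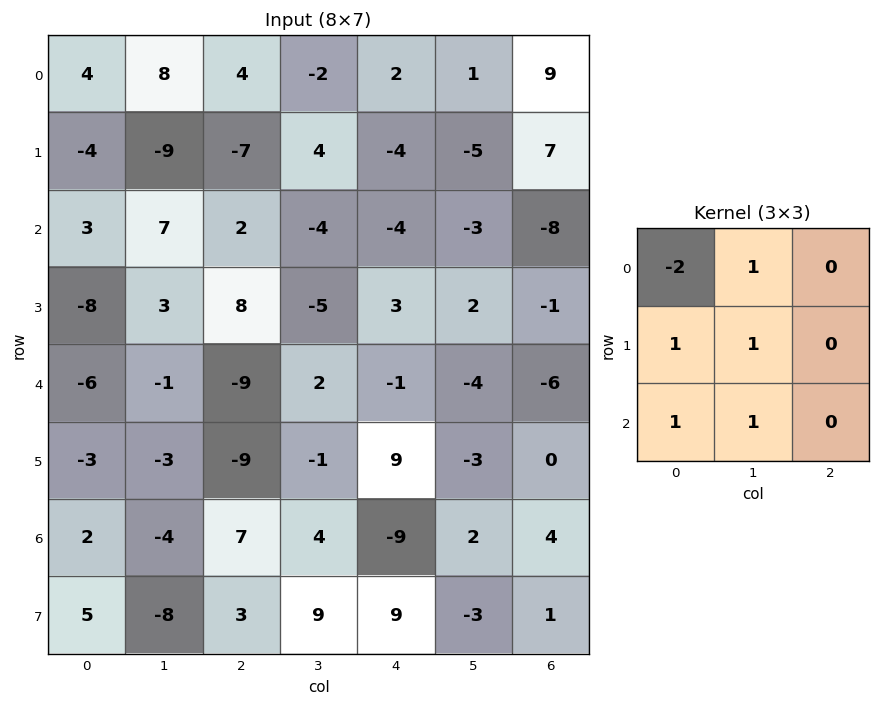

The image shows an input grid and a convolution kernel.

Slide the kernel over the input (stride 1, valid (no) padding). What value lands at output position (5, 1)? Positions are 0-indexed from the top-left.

-5

The receptive field on the input at this output position is [-3 -9 -1 / -4 7 4 / -8 3 9]. Elementwise product with the kernel and sum: -3·-2 + -9·1 + -4·1 + 7·1 + -8·1 + 3·1.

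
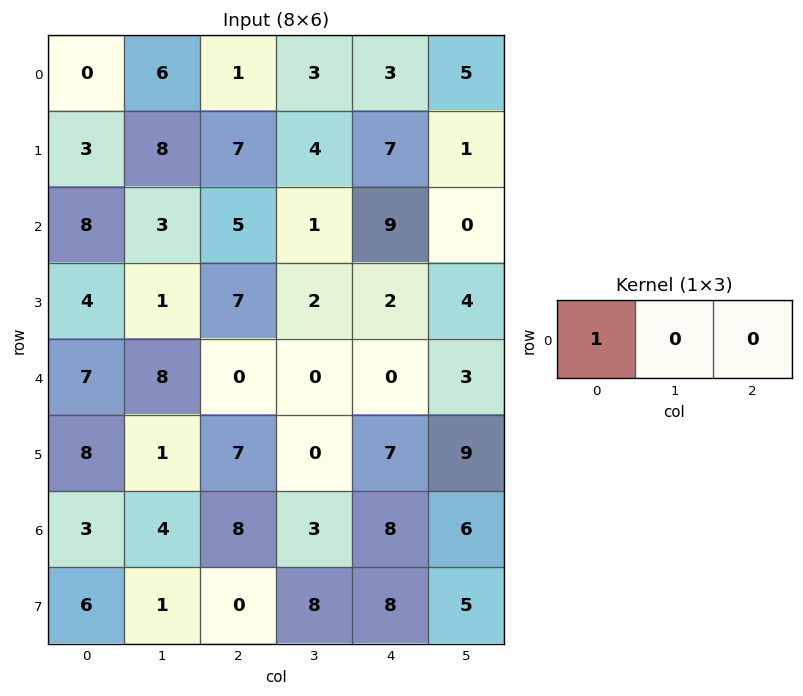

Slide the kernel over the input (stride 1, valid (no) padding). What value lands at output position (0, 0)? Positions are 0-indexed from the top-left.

The receptive field on the input at this output position is [0 6 1]. Elementwise product with the kernel and sum: 0·1.

0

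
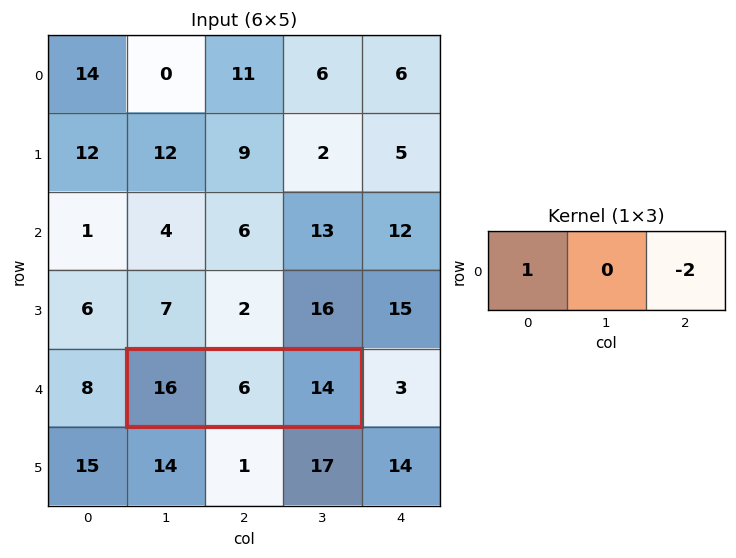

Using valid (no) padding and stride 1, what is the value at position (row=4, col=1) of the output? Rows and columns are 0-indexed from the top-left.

The receptive field on the input at this output position is [16 6 14]. Elementwise product with the kernel and sum: 16·1 + 14·-2.

-12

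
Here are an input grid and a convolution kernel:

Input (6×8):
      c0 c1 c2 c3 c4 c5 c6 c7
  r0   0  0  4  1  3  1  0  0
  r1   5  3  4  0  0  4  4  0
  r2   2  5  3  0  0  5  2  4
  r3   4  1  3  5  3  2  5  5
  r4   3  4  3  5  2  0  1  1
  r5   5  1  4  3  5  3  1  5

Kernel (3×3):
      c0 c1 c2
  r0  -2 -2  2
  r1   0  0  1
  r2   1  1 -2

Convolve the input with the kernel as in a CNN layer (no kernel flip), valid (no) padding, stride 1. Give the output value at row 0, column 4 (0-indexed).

-3

The receptive field on the input at this output position is [3 1 0 / 0 4 4 / 0 5 2]. Elementwise product with the kernel and sum: 3·-2 + 1·-2 + 0·2 + 4·1 + 0·1 + 5·1 + 2·-2.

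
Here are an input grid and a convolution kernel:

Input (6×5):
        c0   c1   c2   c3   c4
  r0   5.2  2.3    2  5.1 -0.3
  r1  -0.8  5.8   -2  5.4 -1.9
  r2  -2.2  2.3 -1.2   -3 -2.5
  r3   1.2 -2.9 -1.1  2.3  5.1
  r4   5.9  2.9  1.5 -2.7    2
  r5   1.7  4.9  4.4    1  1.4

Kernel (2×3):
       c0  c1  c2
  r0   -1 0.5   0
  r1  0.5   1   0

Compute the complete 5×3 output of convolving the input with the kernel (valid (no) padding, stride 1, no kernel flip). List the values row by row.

1.35 -0.4 4.95
4.9 -6.85 1.1
1.05 -5.45 1.45
3.2 5.3 0.3
1.3 4.7 0.35

Output[0,0]: The receptive field on the input at this output position is [5.2 2.3 2 / -0.8 5.8 -2]. Elementwise product with the kernel and sum: 5.2·-1 + 2.3·0.5 + -0.8·0.5 + 5.8·1.
Output[0,1]: The receptive field on the input at this output position is [2.3 2 5.1 / 5.8 -2 5.4]. Elementwise product with the kernel and sum: 2.3·-1 + 2·0.5 + 5.8·0.5 + -2·1.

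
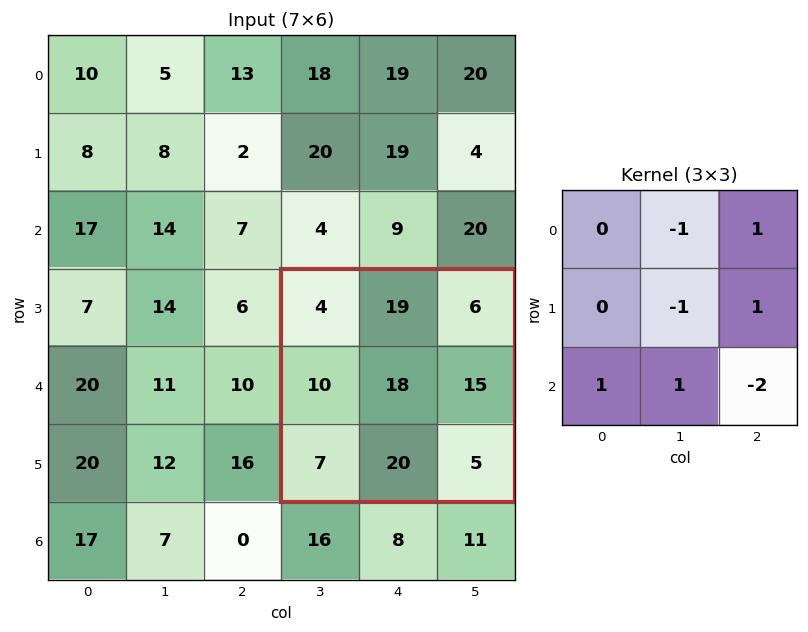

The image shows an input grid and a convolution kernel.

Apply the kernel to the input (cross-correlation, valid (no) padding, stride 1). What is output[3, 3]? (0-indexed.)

1

The receptive field on the input at this output position is [4 19 6 / 10 18 15 / 7 20 5]. Elementwise product with the kernel and sum: 19·-1 + 6·1 + 18·-1 + 15·1 + 7·1 + 20·1 + 5·-2.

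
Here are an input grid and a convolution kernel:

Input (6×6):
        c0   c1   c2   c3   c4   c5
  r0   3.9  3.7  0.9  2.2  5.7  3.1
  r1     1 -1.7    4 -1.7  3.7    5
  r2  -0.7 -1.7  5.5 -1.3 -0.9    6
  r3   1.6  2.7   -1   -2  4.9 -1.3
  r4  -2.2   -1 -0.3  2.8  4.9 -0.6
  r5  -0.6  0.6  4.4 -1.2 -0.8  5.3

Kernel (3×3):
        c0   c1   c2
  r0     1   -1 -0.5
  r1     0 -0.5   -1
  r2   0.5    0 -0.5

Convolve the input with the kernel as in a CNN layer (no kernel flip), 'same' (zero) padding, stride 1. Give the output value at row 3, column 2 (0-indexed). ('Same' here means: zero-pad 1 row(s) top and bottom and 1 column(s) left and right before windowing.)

-5.95

The receptive field on the zero-padded input at this output position is [-1.7 5.5 -1.3 / 2.7 -1 -2 / -1 -0.3 2.8]. Elementwise product with the kernel and sum: -1.7·1 + 5.5·-1 + -1.3·-0.5 + -1·-0.5 + -2·-1 + -1·0.5 + 2.8·-0.5.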